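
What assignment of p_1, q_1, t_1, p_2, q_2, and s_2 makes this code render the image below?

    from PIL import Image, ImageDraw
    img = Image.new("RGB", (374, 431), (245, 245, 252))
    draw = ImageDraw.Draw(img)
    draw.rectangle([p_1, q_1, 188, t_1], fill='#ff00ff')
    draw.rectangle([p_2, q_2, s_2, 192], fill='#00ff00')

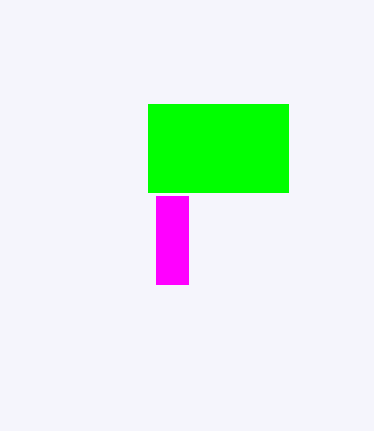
p_1 = 156, q_1 = 196, t_1 = 284, p_2 = 148, q_2 = 104, s_2 = 288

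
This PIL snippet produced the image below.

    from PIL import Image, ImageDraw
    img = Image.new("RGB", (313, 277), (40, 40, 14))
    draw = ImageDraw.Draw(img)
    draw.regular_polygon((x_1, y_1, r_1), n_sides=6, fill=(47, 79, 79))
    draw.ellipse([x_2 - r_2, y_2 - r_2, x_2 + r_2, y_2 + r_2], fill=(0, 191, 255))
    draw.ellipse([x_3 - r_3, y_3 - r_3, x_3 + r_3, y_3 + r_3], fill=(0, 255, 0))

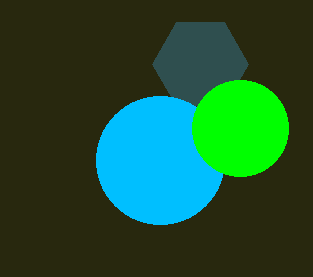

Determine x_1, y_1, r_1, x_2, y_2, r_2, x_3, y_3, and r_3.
x_1 = 200, y_1 = 64, r_1 = 48, x_2 = 160, y_2 = 160, r_2 = 64, x_3 = 240, y_3 = 128, r_3 = 48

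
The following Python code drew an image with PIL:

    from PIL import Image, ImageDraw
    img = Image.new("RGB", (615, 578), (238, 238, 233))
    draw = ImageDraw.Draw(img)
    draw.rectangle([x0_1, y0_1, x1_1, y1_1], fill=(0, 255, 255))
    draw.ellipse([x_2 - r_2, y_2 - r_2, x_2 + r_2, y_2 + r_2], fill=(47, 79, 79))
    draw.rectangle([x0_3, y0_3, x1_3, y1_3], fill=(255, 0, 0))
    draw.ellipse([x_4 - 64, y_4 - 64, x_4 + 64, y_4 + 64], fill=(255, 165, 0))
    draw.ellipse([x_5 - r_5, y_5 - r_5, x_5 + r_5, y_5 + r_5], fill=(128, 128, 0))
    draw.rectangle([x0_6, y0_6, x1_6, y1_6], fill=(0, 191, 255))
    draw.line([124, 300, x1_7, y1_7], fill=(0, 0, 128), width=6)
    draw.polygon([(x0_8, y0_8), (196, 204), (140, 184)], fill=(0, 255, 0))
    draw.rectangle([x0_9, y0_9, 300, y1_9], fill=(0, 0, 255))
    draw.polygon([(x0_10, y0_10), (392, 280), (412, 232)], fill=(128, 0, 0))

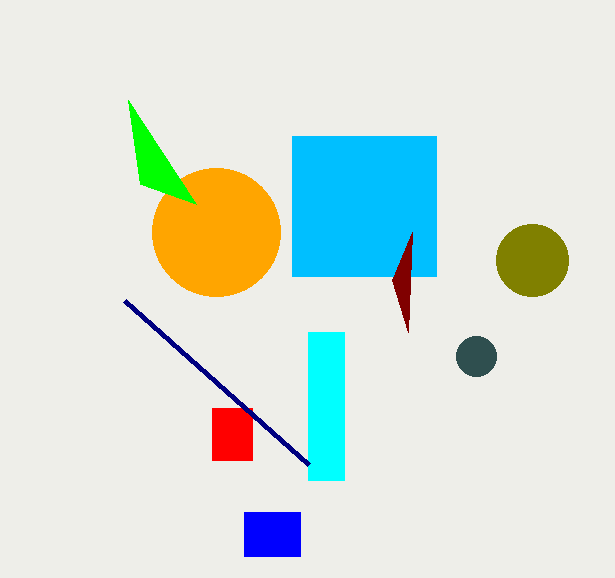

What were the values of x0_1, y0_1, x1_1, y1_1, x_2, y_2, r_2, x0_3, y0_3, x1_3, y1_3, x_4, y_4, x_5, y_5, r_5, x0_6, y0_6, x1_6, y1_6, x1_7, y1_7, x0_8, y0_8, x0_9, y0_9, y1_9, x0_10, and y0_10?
x0_1 = 308; y0_1 = 332; x1_1 = 344; y1_1 = 480; x_2 = 476; y_2 = 356; r_2 = 20; x0_3 = 212; y0_3 = 408; x1_3 = 252; y1_3 = 460; x_4 = 216; y_4 = 232; x_5 = 532; y_5 = 260; r_5 = 36; x0_6 = 292; y0_6 = 136; x1_6 = 436; y1_6 = 276; x1_7 = 308; y1_7 = 464; x0_8 = 128; y0_8 = 100; x0_9 = 244; y0_9 = 512; y1_9 = 556; x0_10 = 408; y0_10 = 332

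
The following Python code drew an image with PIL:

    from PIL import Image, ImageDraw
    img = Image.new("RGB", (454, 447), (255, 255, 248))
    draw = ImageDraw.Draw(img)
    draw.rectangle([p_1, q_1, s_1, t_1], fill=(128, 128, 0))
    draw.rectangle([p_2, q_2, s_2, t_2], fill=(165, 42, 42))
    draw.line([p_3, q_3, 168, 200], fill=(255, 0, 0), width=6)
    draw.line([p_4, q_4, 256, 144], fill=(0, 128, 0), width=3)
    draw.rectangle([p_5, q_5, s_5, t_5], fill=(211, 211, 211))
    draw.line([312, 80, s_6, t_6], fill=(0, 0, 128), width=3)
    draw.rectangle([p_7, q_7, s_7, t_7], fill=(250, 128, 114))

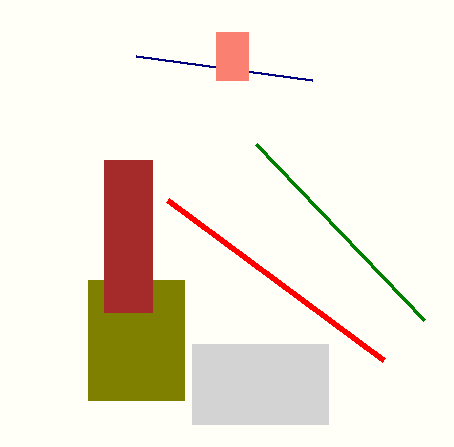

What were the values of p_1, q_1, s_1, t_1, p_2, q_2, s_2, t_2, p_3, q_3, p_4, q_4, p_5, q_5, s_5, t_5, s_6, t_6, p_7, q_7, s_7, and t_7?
p_1 = 88
q_1 = 280
s_1 = 184
t_1 = 400
p_2 = 104
q_2 = 160
s_2 = 152
t_2 = 312
p_3 = 384
q_3 = 360
p_4 = 424
q_4 = 320
p_5 = 192
q_5 = 344
s_5 = 328
t_5 = 424
s_6 = 136
t_6 = 56
p_7 = 216
q_7 = 32
s_7 = 248
t_7 = 80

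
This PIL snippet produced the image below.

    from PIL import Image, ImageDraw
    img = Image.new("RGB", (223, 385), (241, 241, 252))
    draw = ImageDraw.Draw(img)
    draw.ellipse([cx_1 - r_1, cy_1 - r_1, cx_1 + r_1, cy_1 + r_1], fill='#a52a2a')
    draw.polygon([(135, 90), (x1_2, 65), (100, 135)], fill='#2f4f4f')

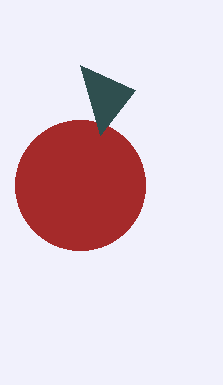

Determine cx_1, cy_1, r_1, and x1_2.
cx_1 = 80
cy_1 = 185
r_1 = 65
x1_2 = 80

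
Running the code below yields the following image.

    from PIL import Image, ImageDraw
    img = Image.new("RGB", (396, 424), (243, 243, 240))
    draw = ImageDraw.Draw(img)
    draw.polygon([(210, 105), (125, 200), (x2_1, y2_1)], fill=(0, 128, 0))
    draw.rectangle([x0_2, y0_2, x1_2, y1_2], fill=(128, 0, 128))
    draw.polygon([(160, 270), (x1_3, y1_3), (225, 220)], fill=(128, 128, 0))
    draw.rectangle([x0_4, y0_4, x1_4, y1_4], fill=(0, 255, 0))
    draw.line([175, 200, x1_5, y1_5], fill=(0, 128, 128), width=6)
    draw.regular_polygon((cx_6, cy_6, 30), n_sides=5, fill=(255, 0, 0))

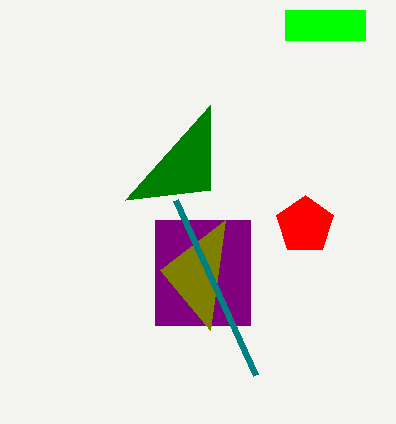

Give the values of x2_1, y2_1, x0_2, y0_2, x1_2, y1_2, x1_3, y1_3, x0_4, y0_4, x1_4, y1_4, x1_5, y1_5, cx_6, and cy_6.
x2_1 = 210; y2_1 = 190; x0_2 = 155; y0_2 = 220; x1_2 = 250; y1_2 = 325; x1_3 = 210; y1_3 = 330; x0_4 = 285; y0_4 = 10; x1_4 = 365; y1_4 = 40; x1_5 = 255; y1_5 = 375; cx_6 = 305; cy_6 = 225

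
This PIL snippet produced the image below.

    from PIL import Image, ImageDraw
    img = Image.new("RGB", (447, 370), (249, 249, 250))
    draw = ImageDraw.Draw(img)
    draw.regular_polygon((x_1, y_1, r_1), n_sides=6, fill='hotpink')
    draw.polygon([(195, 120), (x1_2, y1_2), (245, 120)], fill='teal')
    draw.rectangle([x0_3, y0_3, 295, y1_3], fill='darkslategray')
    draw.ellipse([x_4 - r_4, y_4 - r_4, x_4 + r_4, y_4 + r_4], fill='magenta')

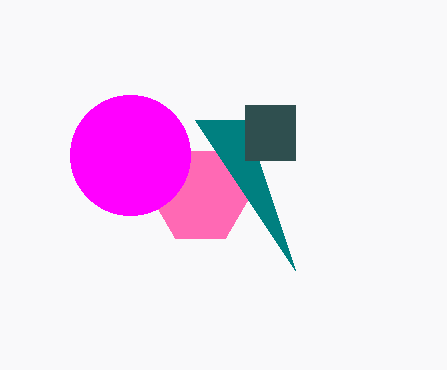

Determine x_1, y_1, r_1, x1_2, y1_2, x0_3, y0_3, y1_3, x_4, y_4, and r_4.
x_1 = 200
y_1 = 195
r_1 = 50
x1_2 = 295
y1_2 = 270
x0_3 = 245
y0_3 = 105
y1_3 = 160
x_4 = 130
y_4 = 155
r_4 = 60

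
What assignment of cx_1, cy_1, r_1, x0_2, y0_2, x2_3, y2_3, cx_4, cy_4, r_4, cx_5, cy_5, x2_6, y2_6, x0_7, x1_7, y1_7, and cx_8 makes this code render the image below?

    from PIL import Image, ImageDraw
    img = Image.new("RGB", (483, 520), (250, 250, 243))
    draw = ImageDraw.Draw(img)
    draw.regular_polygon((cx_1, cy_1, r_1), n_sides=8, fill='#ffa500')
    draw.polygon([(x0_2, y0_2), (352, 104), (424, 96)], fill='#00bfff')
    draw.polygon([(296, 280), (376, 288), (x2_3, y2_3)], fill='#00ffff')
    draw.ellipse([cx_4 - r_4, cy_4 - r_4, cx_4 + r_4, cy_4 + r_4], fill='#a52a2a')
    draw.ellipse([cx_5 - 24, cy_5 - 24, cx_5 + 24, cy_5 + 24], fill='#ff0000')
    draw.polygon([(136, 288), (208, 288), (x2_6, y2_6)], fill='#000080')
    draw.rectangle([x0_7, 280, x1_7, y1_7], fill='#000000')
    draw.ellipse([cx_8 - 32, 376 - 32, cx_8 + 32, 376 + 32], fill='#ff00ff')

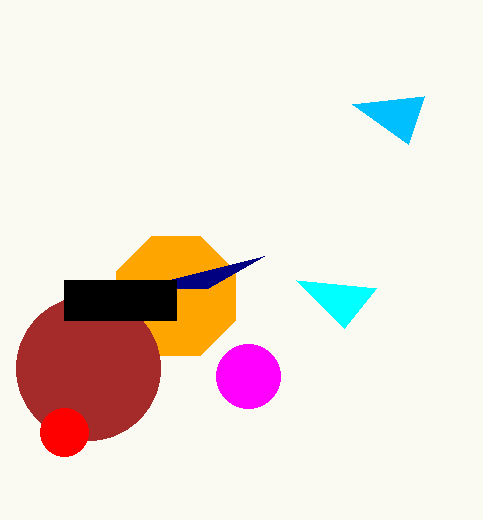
cx_1 = 176, cy_1 = 296, r_1 = 64, x0_2 = 408, y0_2 = 144, x2_3 = 344, y2_3 = 328, cx_4 = 88, cy_4 = 368, r_4 = 72, cx_5 = 64, cy_5 = 432, x2_6 = 264, y2_6 = 256, x0_7 = 64, x1_7 = 176, y1_7 = 320, cx_8 = 248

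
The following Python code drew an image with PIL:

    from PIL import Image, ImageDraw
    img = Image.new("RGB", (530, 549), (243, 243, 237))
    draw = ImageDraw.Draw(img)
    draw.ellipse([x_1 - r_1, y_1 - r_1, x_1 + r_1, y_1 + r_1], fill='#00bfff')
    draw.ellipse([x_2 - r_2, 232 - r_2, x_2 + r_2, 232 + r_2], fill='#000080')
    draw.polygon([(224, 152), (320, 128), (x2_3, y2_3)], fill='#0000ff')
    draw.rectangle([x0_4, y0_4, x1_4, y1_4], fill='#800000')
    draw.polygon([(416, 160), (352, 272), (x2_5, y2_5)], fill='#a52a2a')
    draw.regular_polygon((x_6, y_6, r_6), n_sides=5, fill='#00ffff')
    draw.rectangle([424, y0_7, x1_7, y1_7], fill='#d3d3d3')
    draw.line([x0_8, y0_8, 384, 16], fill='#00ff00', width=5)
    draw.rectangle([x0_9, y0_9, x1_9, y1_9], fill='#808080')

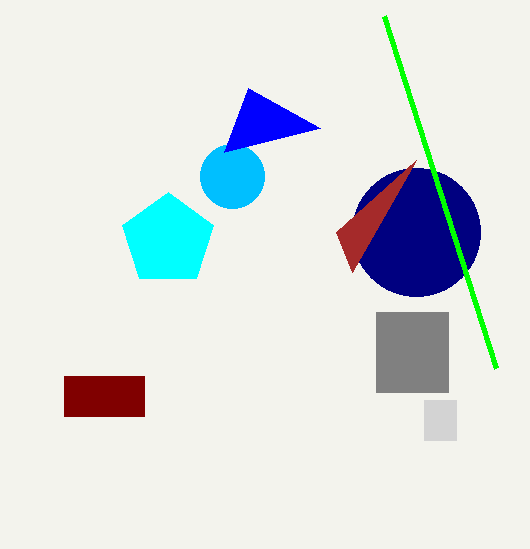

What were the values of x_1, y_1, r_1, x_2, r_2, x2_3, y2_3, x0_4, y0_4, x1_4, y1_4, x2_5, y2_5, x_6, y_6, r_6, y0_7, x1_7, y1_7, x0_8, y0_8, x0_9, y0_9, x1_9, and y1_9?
x_1 = 232
y_1 = 176
r_1 = 32
x_2 = 416
r_2 = 64
x2_3 = 248
y2_3 = 88
x0_4 = 64
y0_4 = 376
x1_4 = 144
y1_4 = 416
x2_5 = 336
y2_5 = 232
x_6 = 168
y_6 = 240
r_6 = 48
y0_7 = 400
x1_7 = 456
y1_7 = 440
x0_8 = 496
y0_8 = 368
x0_9 = 376
y0_9 = 312
x1_9 = 448
y1_9 = 392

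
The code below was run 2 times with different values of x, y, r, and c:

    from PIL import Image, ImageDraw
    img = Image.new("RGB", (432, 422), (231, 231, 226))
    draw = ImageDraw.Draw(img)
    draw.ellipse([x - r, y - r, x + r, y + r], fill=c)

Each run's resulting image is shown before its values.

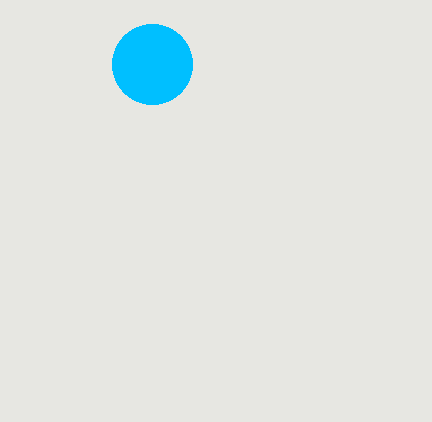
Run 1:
x = 152
y = 64
r = 40
c = 'deepskyblue'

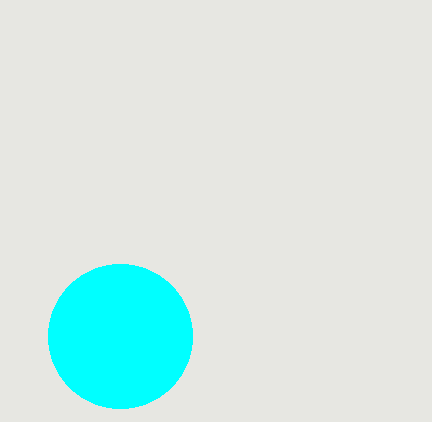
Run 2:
x = 120, y = 336, r = 72, c = 'cyan'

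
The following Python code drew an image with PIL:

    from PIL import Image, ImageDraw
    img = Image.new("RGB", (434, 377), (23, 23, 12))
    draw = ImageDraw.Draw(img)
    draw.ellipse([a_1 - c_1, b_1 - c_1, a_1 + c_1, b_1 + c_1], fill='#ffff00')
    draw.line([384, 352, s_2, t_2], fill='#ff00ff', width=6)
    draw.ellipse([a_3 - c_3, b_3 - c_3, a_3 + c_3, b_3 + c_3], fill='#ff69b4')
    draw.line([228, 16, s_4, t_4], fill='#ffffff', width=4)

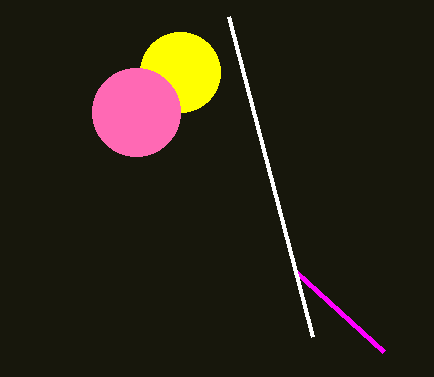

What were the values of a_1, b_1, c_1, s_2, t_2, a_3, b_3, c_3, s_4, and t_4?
a_1 = 180, b_1 = 72, c_1 = 40, s_2 = 296, t_2 = 272, a_3 = 136, b_3 = 112, c_3 = 44, s_4 = 312, t_4 = 336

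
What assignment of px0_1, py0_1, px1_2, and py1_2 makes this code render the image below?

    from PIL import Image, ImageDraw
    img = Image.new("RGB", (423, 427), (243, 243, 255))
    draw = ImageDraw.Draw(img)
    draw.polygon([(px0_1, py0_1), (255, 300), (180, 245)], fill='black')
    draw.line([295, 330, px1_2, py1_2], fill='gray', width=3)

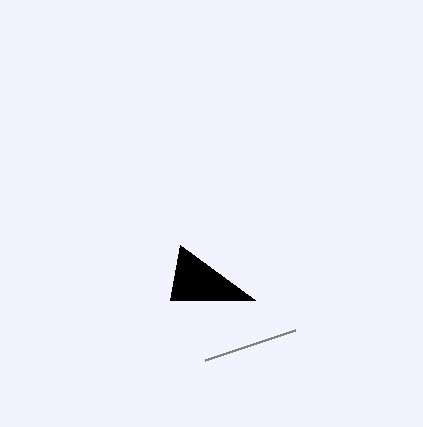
px0_1 = 170
py0_1 = 300
px1_2 = 205
py1_2 = 360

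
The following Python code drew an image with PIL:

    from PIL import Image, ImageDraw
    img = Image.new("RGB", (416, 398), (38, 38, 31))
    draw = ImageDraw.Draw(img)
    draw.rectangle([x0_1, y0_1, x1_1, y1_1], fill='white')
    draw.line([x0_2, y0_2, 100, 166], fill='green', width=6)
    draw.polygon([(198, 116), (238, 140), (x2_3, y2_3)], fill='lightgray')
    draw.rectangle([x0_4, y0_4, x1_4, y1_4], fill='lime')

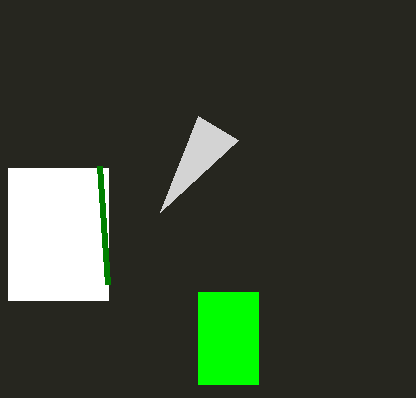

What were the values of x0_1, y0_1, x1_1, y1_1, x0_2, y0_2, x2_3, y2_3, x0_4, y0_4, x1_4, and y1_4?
x0_1 = 8
y0_1 = 168
x1_1 = 108
y1_1 = 300
x0_2 = 108
y0_2 = 284
x2_3 = 160
y2_3 = 212
x0_4 = 198
y0_4 = 292
x1_4 = 258
y1_4 = 384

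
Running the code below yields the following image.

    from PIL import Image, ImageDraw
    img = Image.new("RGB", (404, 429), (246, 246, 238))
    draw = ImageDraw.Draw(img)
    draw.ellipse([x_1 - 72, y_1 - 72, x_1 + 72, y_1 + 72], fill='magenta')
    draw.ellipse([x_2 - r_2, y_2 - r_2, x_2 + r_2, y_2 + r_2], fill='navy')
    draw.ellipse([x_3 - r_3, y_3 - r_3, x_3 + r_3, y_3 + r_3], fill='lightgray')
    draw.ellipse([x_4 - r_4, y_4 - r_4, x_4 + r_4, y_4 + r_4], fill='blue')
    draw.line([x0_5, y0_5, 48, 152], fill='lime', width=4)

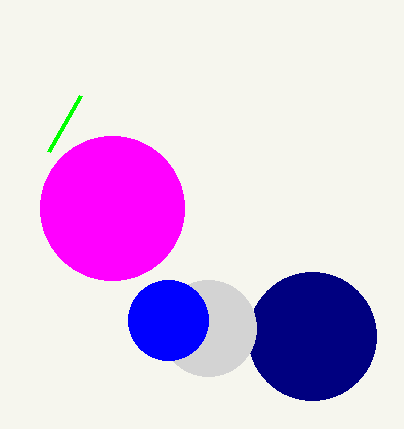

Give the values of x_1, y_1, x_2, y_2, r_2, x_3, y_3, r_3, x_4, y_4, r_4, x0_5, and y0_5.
x_1 = 112; y_1 = 208; x_2 = 312; y_2 = 336; r_2 = 64; x_3 = 208; y_3 = 328; r_3 = 48; x_4 = 168; y_4 = 320; r_4 = 40; x0_5 = 80; y0_5 = 96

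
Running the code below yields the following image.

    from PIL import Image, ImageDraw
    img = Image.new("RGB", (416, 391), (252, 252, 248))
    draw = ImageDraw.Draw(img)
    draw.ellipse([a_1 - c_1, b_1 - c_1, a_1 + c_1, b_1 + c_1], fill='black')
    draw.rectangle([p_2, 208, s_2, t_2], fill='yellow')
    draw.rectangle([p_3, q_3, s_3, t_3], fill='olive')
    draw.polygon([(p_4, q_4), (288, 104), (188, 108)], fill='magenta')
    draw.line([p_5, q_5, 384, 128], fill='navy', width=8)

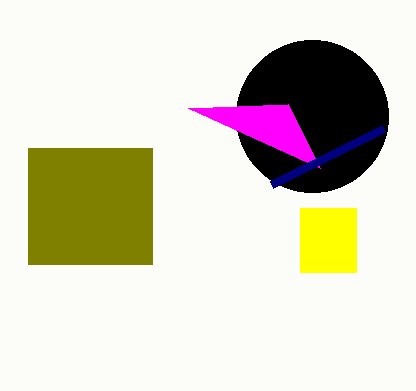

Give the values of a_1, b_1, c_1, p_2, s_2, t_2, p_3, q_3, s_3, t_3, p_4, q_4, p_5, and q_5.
a_1 = 312
b_1 = 116
c_1 = 76
p_2 = 300
s_2 = 356
t_2 = 272
p_3 = 28
q_3 = 148
s_3 = 152
t_3 = 264
p_4 = 320
q_4 = 168
p_5 = 272
q_5 = 184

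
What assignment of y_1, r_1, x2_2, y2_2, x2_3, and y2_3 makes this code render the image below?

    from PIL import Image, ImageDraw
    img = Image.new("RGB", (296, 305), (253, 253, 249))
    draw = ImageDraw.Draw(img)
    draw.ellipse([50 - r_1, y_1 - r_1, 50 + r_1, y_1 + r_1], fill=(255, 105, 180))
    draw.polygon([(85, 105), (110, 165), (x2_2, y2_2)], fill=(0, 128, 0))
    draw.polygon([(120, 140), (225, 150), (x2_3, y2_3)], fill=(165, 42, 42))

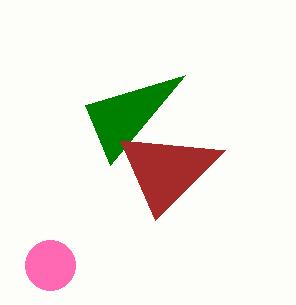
y_1 = 265; r_1 = 25; x2_2 = 185; y2_2 = 75; x2_3 = 155; y2_3 = 220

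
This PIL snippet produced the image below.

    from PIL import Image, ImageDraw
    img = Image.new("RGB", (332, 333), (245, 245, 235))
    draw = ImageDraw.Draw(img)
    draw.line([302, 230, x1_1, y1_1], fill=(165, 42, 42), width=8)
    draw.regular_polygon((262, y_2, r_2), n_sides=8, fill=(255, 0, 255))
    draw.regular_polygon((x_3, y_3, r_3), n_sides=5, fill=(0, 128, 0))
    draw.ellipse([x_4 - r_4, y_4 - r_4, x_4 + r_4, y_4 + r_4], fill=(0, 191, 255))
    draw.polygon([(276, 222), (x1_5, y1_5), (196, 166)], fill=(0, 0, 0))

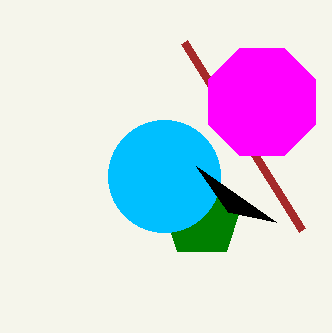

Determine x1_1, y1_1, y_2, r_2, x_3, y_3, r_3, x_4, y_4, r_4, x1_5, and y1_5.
x1_1 = 184, y1_1 = 42, y_2 = 102, r_2 = 58, x_3 = 202, y_3 = 218, r_3 = 42, x_4 = 164, y_4 = 176, r_4 = 56, x1_5 = 228, y1_5 = 212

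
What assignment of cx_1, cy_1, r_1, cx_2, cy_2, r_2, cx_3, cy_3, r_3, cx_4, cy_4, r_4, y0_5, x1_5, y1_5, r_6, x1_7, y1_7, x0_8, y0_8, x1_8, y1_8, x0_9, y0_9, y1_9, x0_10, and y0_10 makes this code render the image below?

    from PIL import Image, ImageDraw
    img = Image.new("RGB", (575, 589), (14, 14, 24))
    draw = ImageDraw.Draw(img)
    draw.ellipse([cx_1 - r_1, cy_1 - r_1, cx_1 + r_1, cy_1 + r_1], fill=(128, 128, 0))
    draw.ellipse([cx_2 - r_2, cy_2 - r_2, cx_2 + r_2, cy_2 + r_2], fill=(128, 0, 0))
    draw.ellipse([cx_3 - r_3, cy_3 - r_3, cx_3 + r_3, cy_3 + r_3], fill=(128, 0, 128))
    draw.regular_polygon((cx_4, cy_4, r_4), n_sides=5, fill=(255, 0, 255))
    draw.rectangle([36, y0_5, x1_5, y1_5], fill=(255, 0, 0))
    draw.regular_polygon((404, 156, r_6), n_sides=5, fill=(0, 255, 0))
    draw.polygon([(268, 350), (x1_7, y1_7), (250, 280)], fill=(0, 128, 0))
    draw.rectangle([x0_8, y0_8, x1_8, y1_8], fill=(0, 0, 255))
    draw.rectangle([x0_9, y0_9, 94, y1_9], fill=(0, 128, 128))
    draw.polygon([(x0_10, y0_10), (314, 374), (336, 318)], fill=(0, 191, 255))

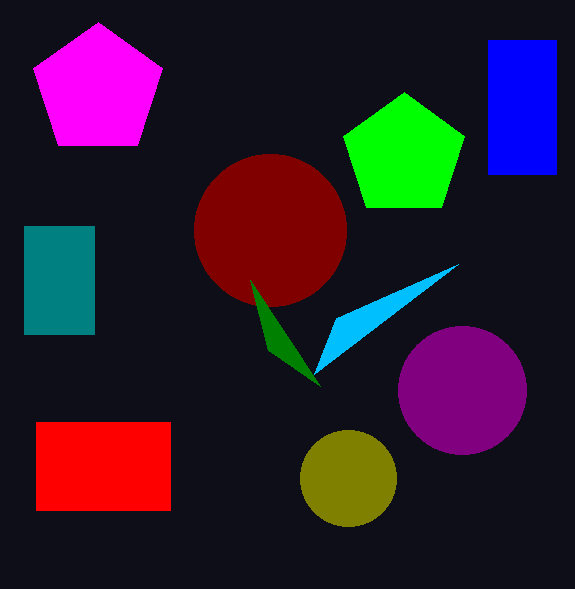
cx_1 = 348; cy_1 = 478; r_1 = 48; cx_2 = 270; cy_2 = 230; r_2 = 76; cx_3 = 462; cy_3 = 390; r_3 = 64; cx_4 = 98; cy_4 = 90; r_4 = 68; y0_5 = 422; x1_5 = 170; y1_5 = 510; r_6 = 64; x1_7 = 320; y1_7 = 386; x0_8 = 488; y0_8 = 40; x1_8 = 556; y1_8 = 174; x0_9 = 24; y0_9 = 226; y1_9 = 334; x0_10 = 458; y0_10 = 264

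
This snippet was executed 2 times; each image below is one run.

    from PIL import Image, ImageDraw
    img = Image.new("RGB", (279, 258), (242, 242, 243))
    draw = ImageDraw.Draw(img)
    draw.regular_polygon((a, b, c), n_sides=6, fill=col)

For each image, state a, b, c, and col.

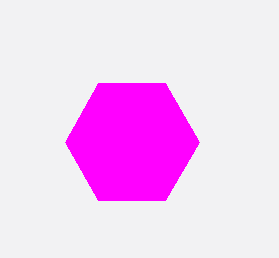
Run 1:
a = 132; b = 142; c = 67; col = 'magenta'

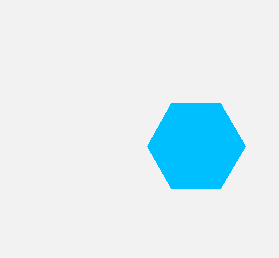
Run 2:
a = 196
b = 146
c = 49
col = 'deepskyblue'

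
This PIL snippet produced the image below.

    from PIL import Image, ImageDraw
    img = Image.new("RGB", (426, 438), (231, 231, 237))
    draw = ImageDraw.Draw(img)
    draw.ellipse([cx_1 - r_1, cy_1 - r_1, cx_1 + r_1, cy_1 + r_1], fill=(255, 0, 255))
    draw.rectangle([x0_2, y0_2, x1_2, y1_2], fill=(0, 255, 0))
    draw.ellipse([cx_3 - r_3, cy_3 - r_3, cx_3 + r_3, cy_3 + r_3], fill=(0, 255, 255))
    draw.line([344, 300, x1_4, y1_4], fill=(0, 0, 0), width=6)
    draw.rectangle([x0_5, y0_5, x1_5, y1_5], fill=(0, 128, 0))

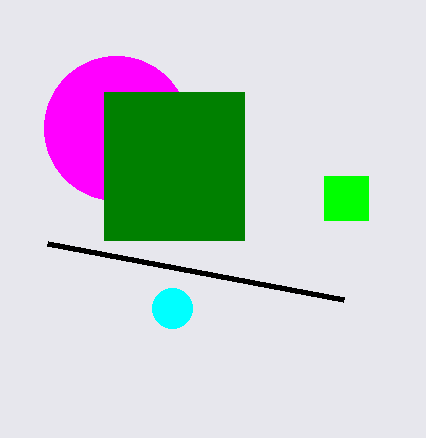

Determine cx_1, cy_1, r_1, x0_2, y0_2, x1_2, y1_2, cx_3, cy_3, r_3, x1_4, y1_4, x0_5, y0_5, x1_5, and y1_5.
cx_1 = 116; cy_1 = 128; r_1 = 72; x0_2 = 324; y0_2 = 176; x1_2 = 368; y1_2 = 220; cx_3 = 172; cy_3 = 308; r_3 = 20; x1_4 = 48; y1_4 = 244; x0_5 = 104; y0_5 = 92; x1_5 = 244; y1_5 = 240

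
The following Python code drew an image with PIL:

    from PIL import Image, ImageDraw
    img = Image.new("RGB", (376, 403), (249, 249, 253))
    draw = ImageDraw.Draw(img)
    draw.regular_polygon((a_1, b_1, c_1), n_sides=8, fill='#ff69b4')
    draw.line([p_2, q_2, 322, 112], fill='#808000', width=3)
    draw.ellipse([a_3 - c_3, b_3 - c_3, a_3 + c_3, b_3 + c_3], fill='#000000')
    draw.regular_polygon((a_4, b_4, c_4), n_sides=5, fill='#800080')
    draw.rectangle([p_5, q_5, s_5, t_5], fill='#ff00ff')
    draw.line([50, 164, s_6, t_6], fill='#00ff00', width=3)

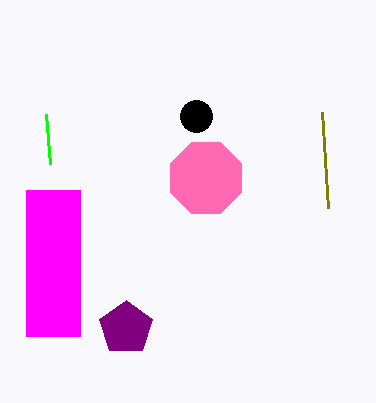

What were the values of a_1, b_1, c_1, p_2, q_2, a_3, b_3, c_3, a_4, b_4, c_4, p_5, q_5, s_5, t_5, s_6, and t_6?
a_1 = 206
b_1 = 178
c_1 = 38
p_2 = 328
q_2 = 208
a_3 = 196
b_3 = 116
c_3 = 16
a_4 = 126
b_4 = 328
c_4 = 28
p_5 = 26
q_5 = 190
s_5 = 80
t_5 = 336
s_6 = 46
t_6 = 114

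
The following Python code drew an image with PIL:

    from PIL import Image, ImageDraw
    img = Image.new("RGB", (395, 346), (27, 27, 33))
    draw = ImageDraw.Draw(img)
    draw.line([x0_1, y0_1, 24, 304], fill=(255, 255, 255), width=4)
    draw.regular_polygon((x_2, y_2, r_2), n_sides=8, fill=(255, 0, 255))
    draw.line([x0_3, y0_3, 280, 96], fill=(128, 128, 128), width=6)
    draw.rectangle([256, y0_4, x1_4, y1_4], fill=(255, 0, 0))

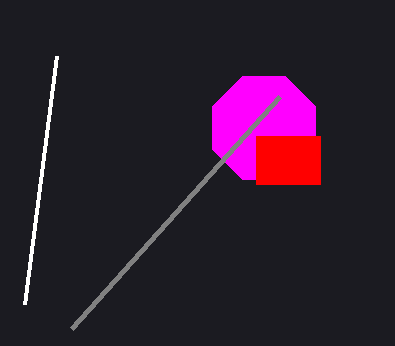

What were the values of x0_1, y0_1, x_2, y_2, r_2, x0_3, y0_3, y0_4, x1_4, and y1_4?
x0_1 = 56, y0_1 = 56, x_2 = 264, y_2 = 128, r_2 = 56, x0_3 = 72, y0_3 = 328, y0_4 = 136, x1_4 = 320, y1_4 = 184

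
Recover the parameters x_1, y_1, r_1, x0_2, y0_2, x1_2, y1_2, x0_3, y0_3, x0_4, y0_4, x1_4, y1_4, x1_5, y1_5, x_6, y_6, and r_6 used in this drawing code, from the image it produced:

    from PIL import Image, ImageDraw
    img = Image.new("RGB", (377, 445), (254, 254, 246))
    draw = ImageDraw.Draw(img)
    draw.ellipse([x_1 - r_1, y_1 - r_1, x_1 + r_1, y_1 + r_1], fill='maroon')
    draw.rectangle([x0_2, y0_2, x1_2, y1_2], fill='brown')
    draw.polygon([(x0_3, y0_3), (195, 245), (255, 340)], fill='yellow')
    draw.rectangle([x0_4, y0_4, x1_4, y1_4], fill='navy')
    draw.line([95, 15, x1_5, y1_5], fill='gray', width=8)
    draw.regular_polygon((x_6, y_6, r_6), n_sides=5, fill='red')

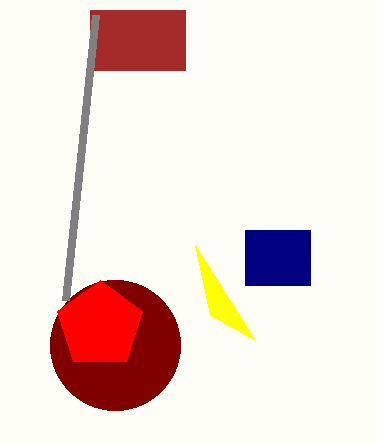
x_1 = 115; y_1 = 345; r_1 = 65; x0_2 = 90; y0_2 = 10; x1_2 = 185; y1_2 = 70; x0_3 = 210; y0_3 = 315; x0_4 = 245; y0_4 = 230; x1_4 = 310; y1_4 = 285; x1_5 = 65; y1_5 = 300; x_6 = 100; y_6 = 325; r_6 = 45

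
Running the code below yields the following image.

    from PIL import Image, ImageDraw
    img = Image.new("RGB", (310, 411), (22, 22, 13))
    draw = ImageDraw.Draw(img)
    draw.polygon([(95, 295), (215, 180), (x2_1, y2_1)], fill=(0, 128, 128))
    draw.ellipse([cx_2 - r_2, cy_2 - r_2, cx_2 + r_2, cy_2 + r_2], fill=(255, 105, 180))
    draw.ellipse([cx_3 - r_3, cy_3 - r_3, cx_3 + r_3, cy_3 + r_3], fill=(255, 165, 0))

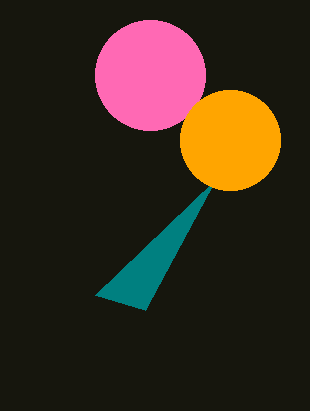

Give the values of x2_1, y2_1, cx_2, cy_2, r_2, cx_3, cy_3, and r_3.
x2_1 = 145, y2_1 = 310, cx_2 = 150, cy_2 = 75, r_2 = 55, cx_3 = 230, cy_3 = 140, r_3 = 50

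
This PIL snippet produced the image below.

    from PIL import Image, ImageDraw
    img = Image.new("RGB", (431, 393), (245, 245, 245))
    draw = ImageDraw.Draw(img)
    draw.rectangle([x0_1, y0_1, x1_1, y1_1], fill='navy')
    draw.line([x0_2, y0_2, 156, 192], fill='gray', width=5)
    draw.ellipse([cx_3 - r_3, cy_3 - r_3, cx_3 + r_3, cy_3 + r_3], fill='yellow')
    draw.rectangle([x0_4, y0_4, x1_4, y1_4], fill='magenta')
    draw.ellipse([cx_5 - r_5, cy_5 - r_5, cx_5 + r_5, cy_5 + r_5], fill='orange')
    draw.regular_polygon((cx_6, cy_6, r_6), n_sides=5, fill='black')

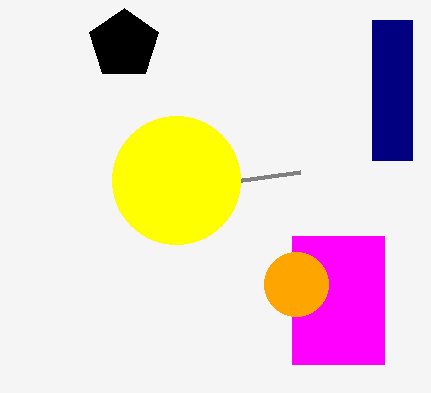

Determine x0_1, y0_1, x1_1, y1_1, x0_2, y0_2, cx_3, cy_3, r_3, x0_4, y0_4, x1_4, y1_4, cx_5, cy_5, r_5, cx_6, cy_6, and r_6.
x0_1 = 372, y0_1 = 20, x1_1 = 412, y1_1 = 160, x0_2 = 300, y0_2 = 172, cx_3 = 176, cy_3 = 180, r_3 = 64, x0_4 = 292, y0_4 = 236, x1_4 = 384, y1_4 = 364, cx_5 = 296, cy_5 = 284, r_5 = 32, cx_6 = 124, cy_6 = 44, r_6 = 36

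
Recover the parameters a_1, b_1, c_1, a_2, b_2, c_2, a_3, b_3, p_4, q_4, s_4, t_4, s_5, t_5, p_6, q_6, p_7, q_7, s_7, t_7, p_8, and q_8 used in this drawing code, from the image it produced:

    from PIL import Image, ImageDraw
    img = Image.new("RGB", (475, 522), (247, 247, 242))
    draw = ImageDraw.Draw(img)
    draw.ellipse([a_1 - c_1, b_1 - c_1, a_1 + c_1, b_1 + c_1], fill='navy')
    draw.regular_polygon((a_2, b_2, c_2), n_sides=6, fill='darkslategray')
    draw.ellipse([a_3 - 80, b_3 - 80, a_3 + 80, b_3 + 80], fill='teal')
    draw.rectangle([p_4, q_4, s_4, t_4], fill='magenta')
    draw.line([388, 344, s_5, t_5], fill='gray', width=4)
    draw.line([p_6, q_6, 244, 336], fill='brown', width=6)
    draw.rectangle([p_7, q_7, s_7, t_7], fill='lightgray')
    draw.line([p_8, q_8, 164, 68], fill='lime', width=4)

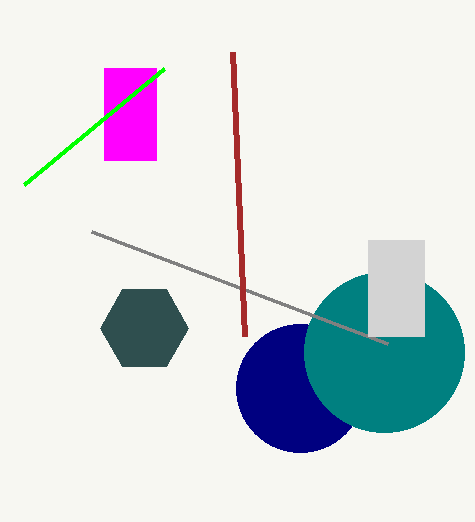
a_1 = 300; b_1 = 388; c_1 = 64; a_2 = 144; b_2 = 328; c_2 = 44; a_3 = 384; b_3 = 352; p_4 = 104; q_4 = 68; s_4 = 156; t_4 = 160; s_5 = 92; t_5 = 232; p_6 = 232; q_6 = 52; p_7 = 368; q_7 = 240; s_7 = 424; t_7 = 336; p_8 = 24; q_8 = 184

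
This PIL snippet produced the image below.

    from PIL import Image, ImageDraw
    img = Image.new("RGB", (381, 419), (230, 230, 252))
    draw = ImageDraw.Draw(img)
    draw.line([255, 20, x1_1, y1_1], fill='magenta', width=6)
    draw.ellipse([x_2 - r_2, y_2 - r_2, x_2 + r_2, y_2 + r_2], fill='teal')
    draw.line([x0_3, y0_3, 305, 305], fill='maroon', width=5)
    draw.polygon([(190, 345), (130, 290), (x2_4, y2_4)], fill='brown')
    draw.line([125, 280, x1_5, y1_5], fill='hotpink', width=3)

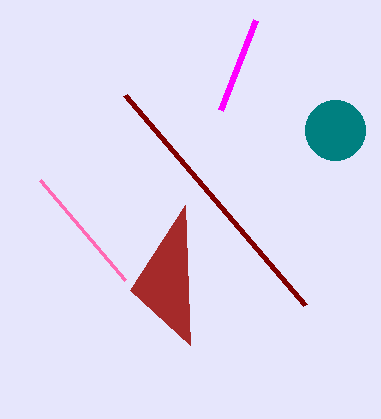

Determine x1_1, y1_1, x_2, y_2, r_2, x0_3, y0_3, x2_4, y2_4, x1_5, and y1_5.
x1_1 = 220
y1_1 = 110
x_2 = 335
y_2 = 130
r_2 = 30
x0_3 = 125
y0_3 = 95
x2_4 = 185
y2_4 = 205
x1_5 = 40
y1_5 = 180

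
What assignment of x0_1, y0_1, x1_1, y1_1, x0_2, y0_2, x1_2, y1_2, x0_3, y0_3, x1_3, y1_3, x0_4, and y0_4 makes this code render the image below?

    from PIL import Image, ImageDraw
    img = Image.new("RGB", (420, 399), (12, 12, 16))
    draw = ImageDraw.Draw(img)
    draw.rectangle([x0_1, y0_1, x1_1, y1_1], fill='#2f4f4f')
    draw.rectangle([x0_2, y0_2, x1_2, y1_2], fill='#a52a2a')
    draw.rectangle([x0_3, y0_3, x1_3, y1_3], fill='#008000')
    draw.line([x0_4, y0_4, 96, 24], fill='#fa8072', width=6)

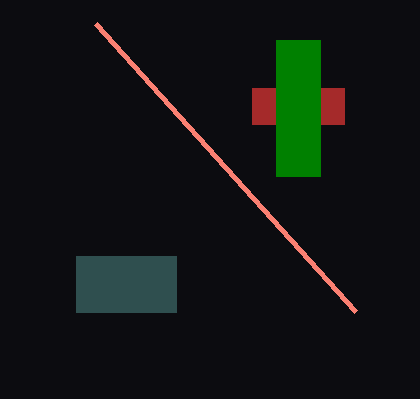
x0_1 = 76, y0_1 = 256, x1_1 = 176, y1_1 = 312, x0_2 = 252, y0_2 = 88, x1_2 = 344, y1_2 = 124, x0_3 = 276, y0_3 = 40, x1_3 = 320, y1_3 = 176, x0_4 = 356, y0_4 = 312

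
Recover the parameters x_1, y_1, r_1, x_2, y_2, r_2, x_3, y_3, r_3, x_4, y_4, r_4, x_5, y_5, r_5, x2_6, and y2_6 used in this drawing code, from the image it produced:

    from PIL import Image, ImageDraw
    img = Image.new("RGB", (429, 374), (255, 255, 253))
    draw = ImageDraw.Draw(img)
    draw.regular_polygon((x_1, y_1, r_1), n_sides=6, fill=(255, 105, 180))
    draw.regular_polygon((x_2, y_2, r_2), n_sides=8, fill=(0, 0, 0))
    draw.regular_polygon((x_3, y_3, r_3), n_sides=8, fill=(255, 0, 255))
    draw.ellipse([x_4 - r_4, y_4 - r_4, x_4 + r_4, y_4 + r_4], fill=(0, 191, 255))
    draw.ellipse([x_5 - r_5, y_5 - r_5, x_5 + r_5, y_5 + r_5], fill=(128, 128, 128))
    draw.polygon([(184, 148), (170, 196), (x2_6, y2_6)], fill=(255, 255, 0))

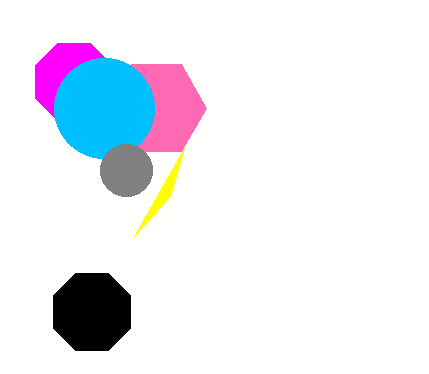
x_1 = 156, y_1 = 108, r_1 = 50, x_2 = 92, y_2 = 312, r_2 = 42, x_3 = 74, y_3 = 82, r_3 = 42, x_4 = 104, y_4 = 108, r_4 = 50, x_5 = 126, y_5 = 170, r_5 = 26, x2_6 = 134, y2_6 = 236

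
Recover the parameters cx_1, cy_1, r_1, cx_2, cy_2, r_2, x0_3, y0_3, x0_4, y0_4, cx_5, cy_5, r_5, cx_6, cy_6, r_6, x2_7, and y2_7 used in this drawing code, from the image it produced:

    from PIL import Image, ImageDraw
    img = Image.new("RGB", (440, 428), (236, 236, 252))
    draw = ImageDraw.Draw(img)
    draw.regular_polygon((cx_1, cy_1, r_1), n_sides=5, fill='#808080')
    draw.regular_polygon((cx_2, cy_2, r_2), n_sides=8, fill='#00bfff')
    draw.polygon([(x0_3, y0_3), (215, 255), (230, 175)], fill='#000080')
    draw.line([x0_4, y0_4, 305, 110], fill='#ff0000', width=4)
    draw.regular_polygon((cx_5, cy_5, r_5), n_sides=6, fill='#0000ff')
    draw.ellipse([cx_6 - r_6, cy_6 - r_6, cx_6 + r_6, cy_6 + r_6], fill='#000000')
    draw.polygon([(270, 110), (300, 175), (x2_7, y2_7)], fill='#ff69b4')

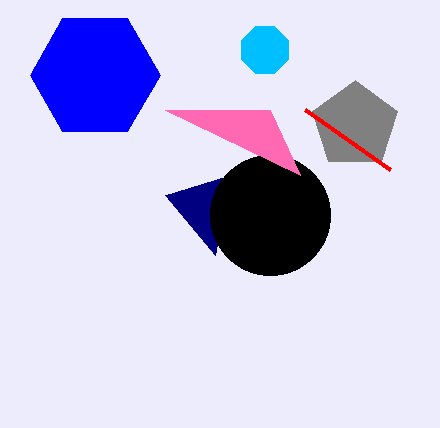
cx_1 = 355
cy_1 = 125
r_1 = 45
cx_2 = 265
cy_2 = 50
r_2 = 25
x0_3 = 165
y0_3 = 195
x0_4 = 390
y0_4 = 170
cx_5 = 95
cy_5 = 75
r_5 = 65
cx_6 = 270
cy_6 = 215
r_6 = 60
x2_7 = 165
y2_7 = 110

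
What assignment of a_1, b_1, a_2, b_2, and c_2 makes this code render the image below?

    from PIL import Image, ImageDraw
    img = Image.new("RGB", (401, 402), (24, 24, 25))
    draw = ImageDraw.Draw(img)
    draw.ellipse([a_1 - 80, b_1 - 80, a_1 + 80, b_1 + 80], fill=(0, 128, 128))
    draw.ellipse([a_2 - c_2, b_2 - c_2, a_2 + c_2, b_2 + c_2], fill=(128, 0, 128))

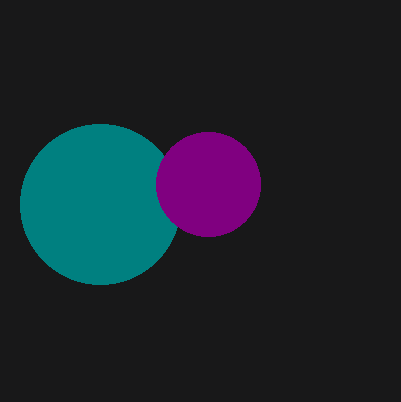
a_1 = 100, b_1 = 204, a_2 = 208, b_2 = 184, c_2 = 52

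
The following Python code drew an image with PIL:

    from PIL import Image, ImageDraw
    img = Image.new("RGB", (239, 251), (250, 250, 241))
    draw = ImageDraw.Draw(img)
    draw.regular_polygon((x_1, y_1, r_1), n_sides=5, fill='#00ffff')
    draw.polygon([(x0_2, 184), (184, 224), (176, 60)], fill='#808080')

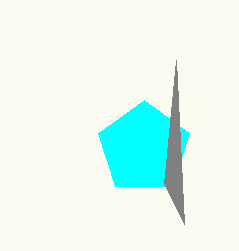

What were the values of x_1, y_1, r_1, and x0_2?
x_1 = 144, y_1 = 148, r_1 = 48, x0_2 = 164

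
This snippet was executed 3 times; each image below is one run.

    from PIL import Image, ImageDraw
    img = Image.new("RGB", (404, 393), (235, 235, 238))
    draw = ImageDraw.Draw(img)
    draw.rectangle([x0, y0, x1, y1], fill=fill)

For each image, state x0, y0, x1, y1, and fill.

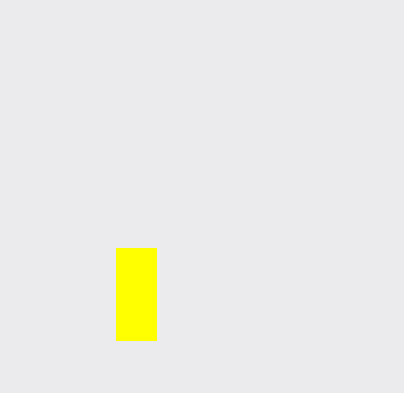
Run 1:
x0 = 116, y0 = 248, x1 = 156, y1 = 340, fill = 'yellow'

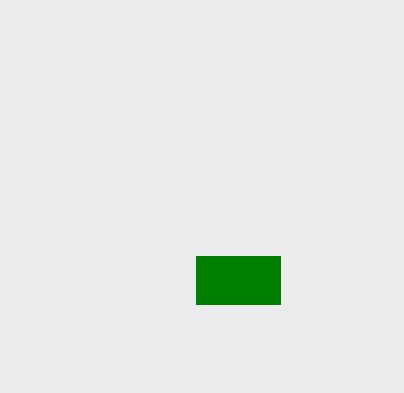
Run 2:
x0 = 196
y0 = 256
x1 = 280
y1 = 304
fill = 'green'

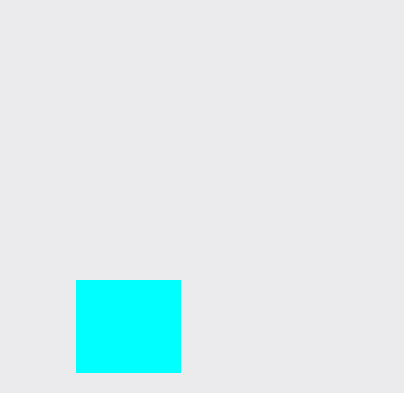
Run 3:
x0 = 76, y0 = 280, x1 = 180, y1 = 372, fill = 'cyan'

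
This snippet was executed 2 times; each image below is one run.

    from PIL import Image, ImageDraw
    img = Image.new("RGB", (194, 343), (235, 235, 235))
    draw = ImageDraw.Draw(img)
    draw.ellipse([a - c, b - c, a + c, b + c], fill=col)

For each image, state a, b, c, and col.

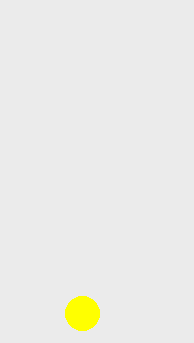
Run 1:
a = 82
b = 313
c = 17
col = 'yellow'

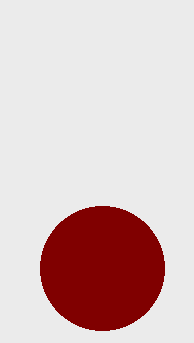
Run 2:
a = 102, b = 268, c = 62, col = 'maroon'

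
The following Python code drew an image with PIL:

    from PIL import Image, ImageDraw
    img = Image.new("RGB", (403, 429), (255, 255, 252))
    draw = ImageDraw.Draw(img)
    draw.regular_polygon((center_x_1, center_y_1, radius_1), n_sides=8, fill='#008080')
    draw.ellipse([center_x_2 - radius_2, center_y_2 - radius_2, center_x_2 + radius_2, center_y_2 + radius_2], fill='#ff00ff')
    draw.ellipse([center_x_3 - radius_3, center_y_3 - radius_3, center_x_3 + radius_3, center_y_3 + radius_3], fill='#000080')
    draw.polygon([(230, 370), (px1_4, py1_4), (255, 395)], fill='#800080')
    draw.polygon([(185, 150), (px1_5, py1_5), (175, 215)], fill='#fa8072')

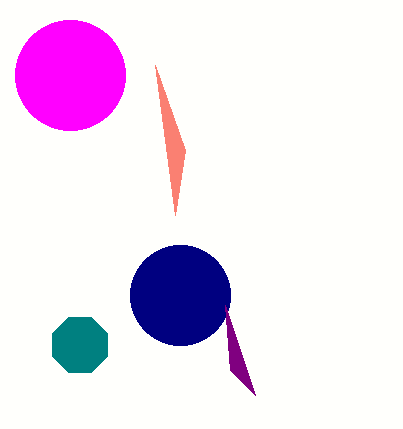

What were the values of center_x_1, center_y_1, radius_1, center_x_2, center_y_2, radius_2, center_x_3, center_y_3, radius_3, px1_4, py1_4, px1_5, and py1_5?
center_x_1 = 80
center_y_1 = 345
radius_1 = 30
center_x_2 = 70
center_y_2 = 75
radius_2 = 55
center_x_3 = 180
center_y_3 = 295
radius_3 = 50
px1_4 = 225
py1_4 = 305
px1_5 = 155
py1_5 = 65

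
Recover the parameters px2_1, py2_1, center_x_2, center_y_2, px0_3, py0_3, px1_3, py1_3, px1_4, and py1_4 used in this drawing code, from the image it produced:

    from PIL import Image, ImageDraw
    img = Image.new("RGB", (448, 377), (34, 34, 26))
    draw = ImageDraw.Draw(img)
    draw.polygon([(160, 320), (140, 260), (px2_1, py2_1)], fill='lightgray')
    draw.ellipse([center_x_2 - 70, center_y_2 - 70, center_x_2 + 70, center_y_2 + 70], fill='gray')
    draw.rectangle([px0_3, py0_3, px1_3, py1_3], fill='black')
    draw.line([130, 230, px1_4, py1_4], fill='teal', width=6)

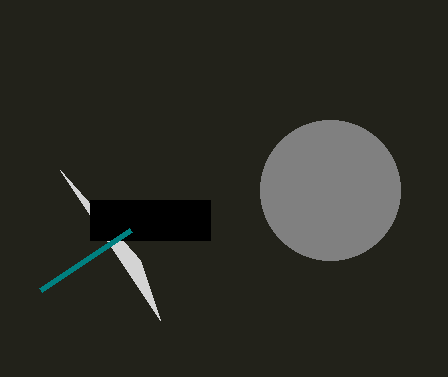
px2_1 = 60, py2_1 = 170, center_x_2 = 330, center_y_2 = 190, px0_3 = 90, py0_3 = 200, px1_3 = 210, py1_3 = 240, px1_4 = 40, py1_4 = 290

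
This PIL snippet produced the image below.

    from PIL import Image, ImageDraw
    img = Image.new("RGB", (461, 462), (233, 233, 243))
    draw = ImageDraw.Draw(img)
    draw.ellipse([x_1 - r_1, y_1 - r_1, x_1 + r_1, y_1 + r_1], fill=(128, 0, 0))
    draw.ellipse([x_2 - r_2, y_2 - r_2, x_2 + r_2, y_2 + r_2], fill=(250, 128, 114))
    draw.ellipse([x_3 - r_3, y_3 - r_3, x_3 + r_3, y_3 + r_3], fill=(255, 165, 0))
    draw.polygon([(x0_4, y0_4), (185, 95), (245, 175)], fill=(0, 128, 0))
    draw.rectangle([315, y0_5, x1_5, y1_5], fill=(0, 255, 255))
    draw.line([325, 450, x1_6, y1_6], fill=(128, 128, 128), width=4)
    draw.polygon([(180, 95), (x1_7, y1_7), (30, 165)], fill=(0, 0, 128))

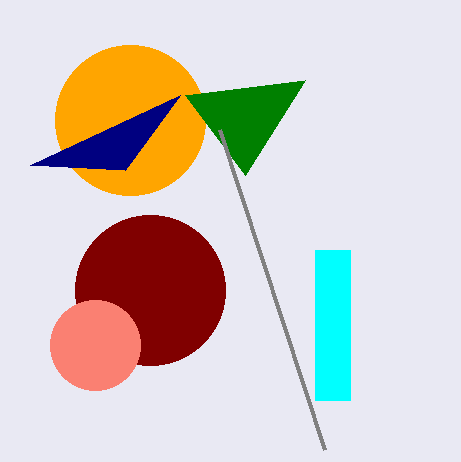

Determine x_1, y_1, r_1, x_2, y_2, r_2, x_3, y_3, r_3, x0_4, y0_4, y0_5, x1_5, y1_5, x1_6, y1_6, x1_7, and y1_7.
x_1 = 150
y_1 = 290
r_1 = 75
x_2 = 95
y_2 = 345
r_2 = 45
x_3 = 130
y_3 = 120
r_3 = 75
x0_4 = 305
y0_4 = 80
y0_5 = 250
x1_5 = 350
y1_5 = 400
x1_6 = 220
y1_6 = 130
x1_7 = 125
y1_7 = 170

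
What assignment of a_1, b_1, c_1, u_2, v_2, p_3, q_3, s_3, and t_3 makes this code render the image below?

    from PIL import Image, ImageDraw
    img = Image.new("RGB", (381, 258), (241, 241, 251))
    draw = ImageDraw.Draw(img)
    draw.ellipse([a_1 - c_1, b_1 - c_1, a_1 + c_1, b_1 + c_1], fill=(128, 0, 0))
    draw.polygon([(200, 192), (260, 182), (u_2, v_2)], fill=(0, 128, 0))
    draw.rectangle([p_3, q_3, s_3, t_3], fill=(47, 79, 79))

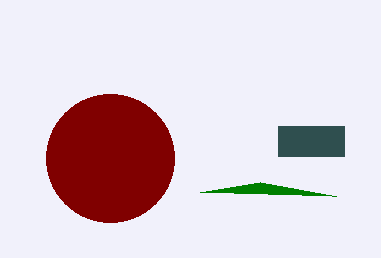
a_1 = 110
b_1 = 158
c_1 = 64
u_2 = 336
v_2 = 196
p_3 = 278
q_3 = 126
s_3 = 344
t_3 = 156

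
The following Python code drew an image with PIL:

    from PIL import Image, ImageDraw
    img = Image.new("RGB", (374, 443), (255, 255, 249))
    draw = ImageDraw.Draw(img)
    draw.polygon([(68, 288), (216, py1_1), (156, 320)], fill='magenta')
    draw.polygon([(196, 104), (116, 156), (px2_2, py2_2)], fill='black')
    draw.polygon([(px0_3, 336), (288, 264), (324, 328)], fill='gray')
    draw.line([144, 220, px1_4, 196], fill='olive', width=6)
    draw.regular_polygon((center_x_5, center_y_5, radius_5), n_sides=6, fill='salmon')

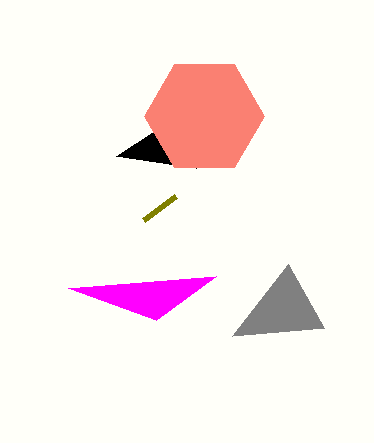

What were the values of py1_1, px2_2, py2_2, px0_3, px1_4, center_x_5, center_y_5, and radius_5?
py1_1 = 276; px2_2 = 196; py2_2 = 168; px0_3 = 232; px1_4 = 176; center_x_5 = 204; center_y_5 = 116; radius_5 = 60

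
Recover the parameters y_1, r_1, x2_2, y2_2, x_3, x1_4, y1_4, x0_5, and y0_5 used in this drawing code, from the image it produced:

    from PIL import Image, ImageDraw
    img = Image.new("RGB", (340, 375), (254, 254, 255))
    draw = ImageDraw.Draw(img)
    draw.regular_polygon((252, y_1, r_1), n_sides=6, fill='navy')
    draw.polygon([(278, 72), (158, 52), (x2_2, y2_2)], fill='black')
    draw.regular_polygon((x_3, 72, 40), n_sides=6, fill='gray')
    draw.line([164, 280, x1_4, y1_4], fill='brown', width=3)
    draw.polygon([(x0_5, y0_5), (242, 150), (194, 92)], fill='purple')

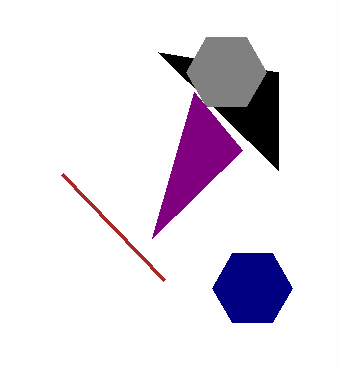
y_1 = 288, r_1 = 40, x2_2 = 278, y2_2 = 170, x_3 = 226, x1_4 = 62, y1_4 = 174, x0_5 = 152, y0_5 = 238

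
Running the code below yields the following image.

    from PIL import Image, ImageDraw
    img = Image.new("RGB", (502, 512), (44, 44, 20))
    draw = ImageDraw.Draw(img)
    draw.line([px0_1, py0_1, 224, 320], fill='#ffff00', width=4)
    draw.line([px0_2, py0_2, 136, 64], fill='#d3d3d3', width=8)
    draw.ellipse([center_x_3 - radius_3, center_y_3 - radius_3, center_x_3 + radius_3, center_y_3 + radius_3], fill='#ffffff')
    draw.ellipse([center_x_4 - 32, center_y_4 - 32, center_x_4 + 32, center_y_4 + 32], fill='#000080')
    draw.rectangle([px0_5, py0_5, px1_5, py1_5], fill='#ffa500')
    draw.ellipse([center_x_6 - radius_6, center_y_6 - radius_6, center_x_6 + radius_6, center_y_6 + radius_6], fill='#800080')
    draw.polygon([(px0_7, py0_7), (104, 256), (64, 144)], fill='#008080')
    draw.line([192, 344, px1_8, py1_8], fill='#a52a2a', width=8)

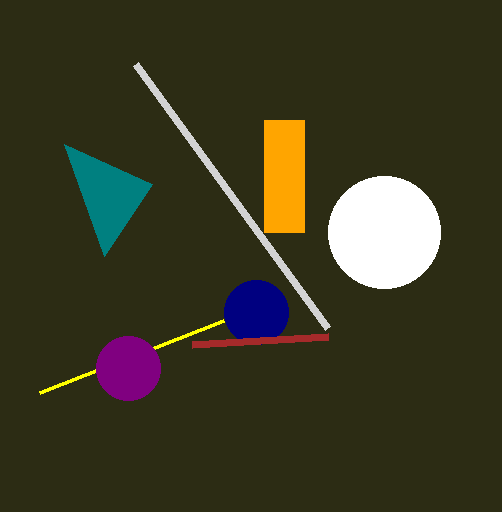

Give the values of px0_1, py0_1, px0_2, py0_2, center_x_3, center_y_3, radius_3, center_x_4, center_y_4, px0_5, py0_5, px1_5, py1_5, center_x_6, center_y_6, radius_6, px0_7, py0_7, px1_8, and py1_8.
px0_1 = 40
py0_1 = 392
px0_2 = 328
py0_2 = 328
center_x_3 = 384
center_y_3 = 232
radius_3 = 56
center_x_4 = 256
center_y_4 = 312
px0_5 = 264
py0_5 = 120
px1_5 = 304
py1_5 = 232
center_x_6 = 128
center_y_6 = 368
radius_6 = 32
px0_7 = 152
py0_7 = 184
px1_8 = 328
py1_8 = 336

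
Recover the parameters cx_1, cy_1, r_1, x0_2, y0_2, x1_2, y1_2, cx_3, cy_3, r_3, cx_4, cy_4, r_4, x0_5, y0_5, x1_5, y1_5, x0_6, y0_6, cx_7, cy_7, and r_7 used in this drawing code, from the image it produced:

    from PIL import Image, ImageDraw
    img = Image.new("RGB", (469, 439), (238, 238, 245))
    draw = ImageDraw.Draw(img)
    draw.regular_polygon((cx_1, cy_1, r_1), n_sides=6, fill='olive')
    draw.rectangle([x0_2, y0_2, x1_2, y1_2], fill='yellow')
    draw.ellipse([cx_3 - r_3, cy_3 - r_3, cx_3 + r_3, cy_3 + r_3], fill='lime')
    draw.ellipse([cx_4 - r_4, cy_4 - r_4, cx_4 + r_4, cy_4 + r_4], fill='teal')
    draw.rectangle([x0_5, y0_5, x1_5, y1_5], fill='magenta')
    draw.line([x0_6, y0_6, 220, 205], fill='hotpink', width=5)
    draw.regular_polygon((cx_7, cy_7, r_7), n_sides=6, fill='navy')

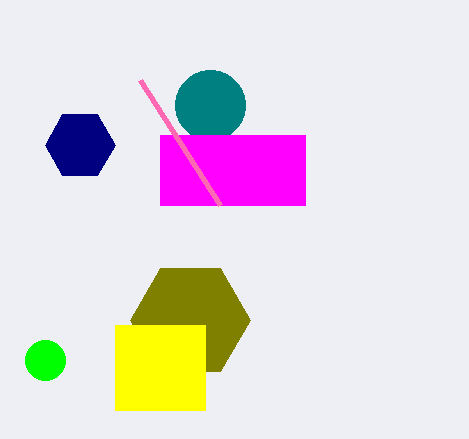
cx_1 = 190
cy_1 = 320
r_1 = 60
x0_2 = 115
y0_2 = 325
x1_2 = 205
y1_2 = 410
cx_3 = 45
cy_3 = 360
r_3 = 20
cx_4 = 210
cy_4 = 105
r_4 = 35
x0_5 = 160
y0_5 = 135
x1_5 = 305
y1_5 = 205
x0_6 = 140
y0_6 = 80
cx_7 = 80
cy_7 = 145
r_7 = 35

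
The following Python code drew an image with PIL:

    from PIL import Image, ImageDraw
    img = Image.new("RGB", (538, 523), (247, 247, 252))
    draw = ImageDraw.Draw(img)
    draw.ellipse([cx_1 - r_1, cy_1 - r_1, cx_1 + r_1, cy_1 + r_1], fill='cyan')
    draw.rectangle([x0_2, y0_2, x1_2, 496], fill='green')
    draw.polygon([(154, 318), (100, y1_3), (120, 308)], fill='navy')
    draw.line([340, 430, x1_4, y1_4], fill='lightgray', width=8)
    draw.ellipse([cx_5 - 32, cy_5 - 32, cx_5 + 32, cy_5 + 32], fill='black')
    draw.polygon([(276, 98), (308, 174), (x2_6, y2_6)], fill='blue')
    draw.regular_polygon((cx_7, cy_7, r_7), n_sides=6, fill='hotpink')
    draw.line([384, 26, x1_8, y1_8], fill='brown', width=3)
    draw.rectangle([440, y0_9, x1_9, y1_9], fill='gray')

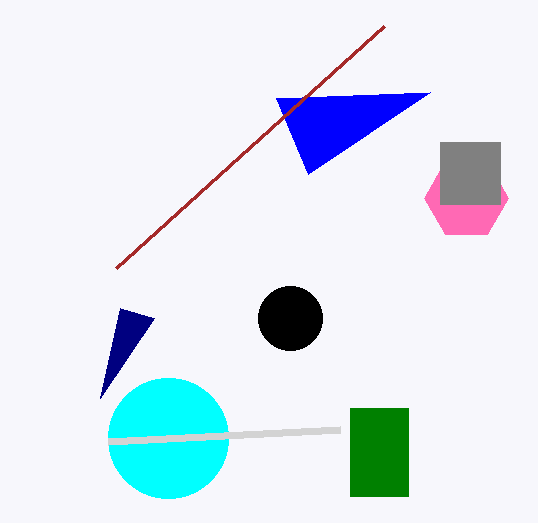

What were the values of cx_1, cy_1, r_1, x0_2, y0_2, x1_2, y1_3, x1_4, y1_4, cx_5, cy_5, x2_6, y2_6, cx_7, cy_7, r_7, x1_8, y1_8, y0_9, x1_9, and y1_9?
cx_1 = 168, cy_1 = 438, r_1 = 60, x0_2 = 350, y0_2 = 408, x1_2 = 408, y1_3 = 398, x1_4 = 108, y1_4 = 442, cx_5 = 290, cy_5 = 318, x2_6 = 430, y2_6 = 92, cx_7 = 466, cy_7 = 198, r_7 = 42, x1_8 = 116, y1_8 = 268, y0_9 = 142, x1_9 = 500, y1_9 = 204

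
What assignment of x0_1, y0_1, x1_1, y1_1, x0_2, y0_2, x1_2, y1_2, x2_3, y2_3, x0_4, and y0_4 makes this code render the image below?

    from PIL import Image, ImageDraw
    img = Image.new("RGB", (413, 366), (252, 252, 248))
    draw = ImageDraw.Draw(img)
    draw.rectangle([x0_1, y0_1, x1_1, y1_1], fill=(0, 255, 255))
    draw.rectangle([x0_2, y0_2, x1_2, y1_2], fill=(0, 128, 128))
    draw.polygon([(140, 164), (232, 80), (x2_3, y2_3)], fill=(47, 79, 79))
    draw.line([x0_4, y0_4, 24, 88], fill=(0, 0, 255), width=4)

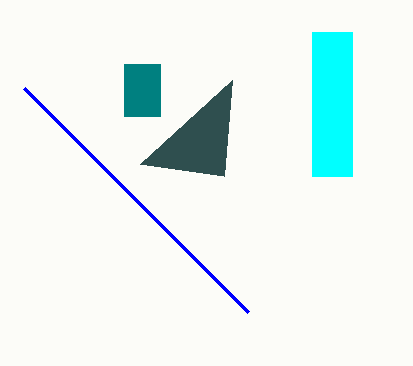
x0_1 = 312; y0_1 = 32; x1_1 = 352; y1_1 = 176; x0_2 = 124; y0_2 = 64; x1_2 = 160; y1_2 = 116; x2_3 = 224; y2_3 = 176; x0_4 = 248; y0_4 = 312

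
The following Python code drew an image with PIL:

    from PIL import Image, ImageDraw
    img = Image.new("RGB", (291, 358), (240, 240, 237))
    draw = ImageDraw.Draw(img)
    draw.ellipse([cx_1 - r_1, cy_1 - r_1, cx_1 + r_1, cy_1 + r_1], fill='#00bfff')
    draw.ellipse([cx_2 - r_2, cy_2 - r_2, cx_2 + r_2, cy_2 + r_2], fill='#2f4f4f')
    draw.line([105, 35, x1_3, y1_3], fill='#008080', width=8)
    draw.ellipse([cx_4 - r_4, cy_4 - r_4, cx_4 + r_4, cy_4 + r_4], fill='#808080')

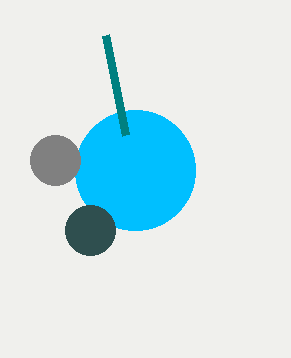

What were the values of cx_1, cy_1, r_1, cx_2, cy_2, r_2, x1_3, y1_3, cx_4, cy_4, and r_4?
cx_1 = 135
cy_1 = 170
r_1 = 60
cx_2 = 90
cy_2 = 230
r_2 = 25
x1_3 = 125
y1_3 = 135
cx_4 = 55
cy_4 = 160
r_4 = 25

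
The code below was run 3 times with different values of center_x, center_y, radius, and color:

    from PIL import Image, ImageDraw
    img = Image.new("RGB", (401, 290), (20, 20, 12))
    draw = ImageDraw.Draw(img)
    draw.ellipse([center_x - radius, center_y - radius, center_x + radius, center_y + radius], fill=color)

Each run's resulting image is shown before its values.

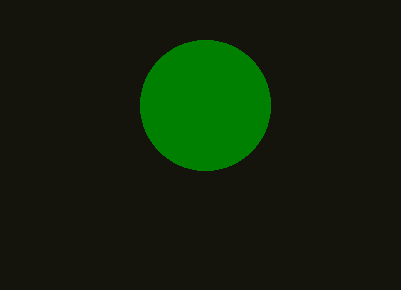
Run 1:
center_x = 205; center_y = 105; radius = 65; color = 'green'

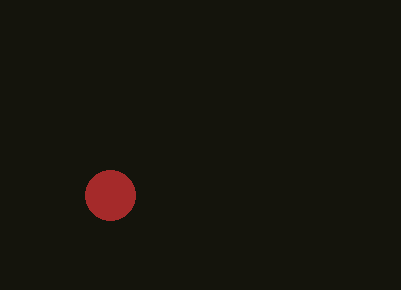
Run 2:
center_x = 110; center_y = 195; radius = 25; color = 'brown'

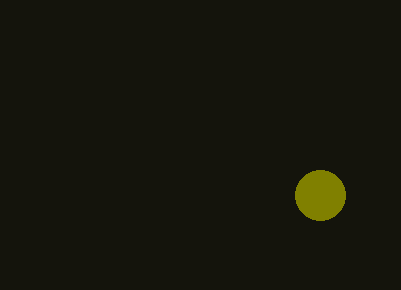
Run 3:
center_x = 320, center_y = 195, radius = 25, color = 'olive'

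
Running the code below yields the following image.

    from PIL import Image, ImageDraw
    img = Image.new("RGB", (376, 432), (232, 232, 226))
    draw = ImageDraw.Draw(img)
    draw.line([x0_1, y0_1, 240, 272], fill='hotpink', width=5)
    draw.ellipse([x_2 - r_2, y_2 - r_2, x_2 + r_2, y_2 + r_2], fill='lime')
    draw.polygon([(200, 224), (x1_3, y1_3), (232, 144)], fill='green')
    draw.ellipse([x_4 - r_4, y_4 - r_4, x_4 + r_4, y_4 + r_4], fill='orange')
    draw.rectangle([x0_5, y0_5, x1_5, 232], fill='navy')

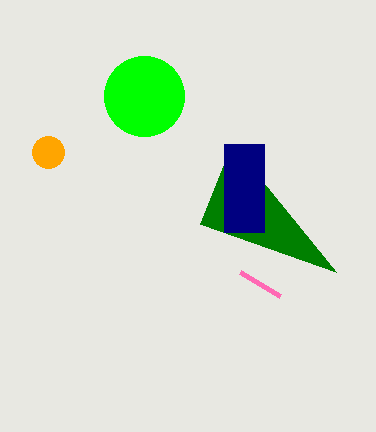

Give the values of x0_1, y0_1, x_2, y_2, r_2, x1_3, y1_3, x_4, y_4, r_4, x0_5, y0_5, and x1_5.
x0_1 = 280, y0_1 = 296, x_2 = 144, y_2 = 96, r_2 = 40, x1_3 = 336, y1_3 = 272, x_4 = 48, y_4 = 152, r_4 = 16, x0_5 = 224, y0_5 = 144, x1_5 = 264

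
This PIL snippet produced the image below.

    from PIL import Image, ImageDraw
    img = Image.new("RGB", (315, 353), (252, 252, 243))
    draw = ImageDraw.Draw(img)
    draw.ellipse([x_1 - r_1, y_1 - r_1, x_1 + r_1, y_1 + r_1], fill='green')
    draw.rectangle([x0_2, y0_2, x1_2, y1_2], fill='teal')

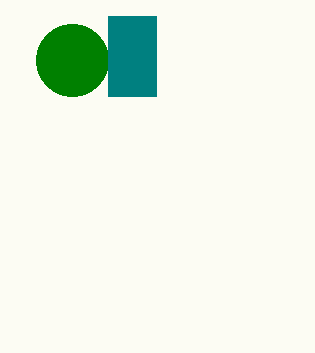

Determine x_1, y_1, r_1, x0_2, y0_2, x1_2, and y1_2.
x_1 = 72; y_1 = 60; r_1 = 36; x0_2 = 108; y0_2 = 16; x1_2 = 156; y1_2 = 96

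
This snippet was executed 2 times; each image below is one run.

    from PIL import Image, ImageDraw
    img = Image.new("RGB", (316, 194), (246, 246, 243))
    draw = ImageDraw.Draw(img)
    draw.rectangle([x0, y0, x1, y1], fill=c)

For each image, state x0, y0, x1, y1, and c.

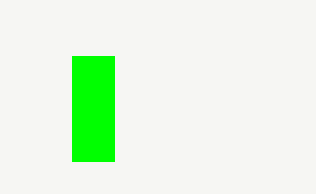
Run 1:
x0 = 72
y0 = 56
x1 = 114
y1 = 161
c = 'lime'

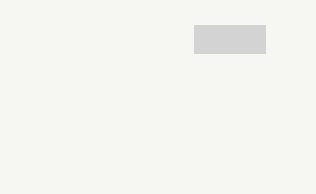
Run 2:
x0 = 194, y0 = 25, x1 = 265, y1 = 53, c = 'lightgray'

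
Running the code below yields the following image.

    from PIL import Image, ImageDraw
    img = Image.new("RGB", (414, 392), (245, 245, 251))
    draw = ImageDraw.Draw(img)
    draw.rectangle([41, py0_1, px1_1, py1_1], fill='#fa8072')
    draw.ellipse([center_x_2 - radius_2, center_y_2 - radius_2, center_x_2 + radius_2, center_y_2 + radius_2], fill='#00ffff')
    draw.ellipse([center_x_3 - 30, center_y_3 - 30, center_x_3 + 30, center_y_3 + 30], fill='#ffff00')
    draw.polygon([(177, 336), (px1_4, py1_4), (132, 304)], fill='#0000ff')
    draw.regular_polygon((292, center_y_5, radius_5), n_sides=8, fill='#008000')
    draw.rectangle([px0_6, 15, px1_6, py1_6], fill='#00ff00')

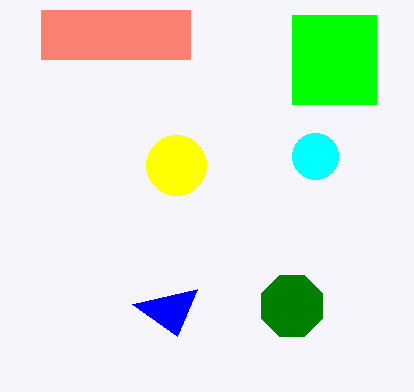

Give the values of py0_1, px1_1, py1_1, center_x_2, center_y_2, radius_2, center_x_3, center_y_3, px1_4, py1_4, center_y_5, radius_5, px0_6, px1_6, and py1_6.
py0_1 = 10, px1_1 = 190, py1_1 = 59, center_x_2 = 315, center_y_2 = 156, radius_2 = 23, center_x_3 = 176, center_y_3 = 165, px1_4 = 197, py1_4 = 289, center_y_5 = 306, radius_5 = 33, px0_6 = 292, px1_6 = 376, py1_6 = 104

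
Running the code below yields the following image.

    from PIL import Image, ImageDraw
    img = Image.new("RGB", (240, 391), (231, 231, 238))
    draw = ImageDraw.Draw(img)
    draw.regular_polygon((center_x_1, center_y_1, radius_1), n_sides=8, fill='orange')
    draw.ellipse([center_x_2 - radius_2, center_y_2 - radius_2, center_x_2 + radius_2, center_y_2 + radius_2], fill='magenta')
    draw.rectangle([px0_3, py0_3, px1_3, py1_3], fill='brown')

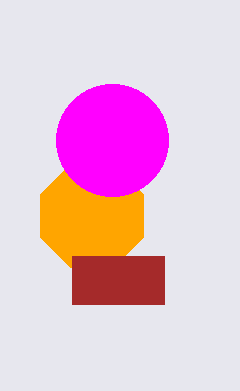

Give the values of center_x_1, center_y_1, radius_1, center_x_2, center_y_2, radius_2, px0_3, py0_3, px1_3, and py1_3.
center_x_1 = 92
center_y_1 = 216
radius_1 = 56
center_x_2 = 112
center_y_2 = 140
radius_2 = 56
px0_3 = 72
py0_3 = 256
px1_3 = 164
py1_3 = 304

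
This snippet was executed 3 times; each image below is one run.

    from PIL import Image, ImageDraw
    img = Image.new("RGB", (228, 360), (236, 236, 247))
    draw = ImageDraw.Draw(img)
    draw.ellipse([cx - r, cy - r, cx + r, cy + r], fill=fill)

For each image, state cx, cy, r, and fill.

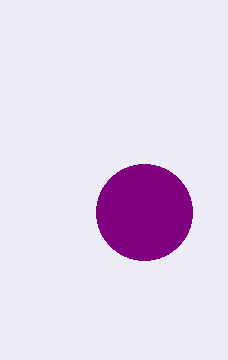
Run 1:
cx = 144
cy = 212
r = 48
fill = 'purple'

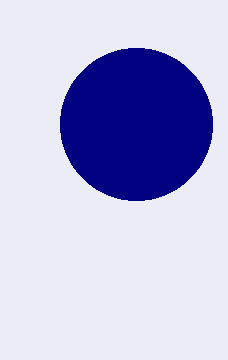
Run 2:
cx = 136
cy = 124
r = 76
fill = 'navy'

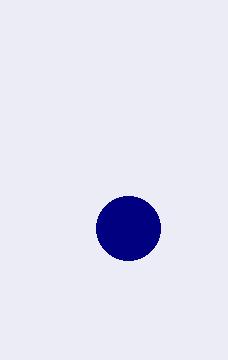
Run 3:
cx = 128, cy = 228, r = 32, fill = 'navy'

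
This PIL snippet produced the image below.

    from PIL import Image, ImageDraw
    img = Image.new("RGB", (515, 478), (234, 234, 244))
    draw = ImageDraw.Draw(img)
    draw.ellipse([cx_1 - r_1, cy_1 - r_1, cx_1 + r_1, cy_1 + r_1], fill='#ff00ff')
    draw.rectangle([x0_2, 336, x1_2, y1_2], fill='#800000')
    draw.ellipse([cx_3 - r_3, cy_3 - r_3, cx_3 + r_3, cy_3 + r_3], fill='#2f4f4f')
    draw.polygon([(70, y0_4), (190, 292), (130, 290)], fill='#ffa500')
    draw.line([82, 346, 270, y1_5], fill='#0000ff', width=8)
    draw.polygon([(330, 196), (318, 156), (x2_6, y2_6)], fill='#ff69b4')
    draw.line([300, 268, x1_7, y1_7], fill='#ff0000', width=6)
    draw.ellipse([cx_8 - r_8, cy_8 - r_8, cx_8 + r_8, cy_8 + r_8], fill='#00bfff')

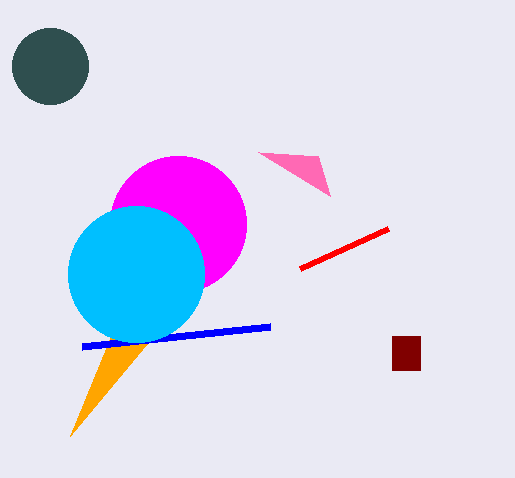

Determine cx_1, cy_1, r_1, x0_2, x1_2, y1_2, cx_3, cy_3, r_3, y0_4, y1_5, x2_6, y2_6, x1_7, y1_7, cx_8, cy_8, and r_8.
cx_1 = 178, cy_1 = 224, r_1 = 68, x0_2 = 392, x1_2 = 420, y1_2 = 370, cx_3 = 50, cy_3 = 66, r_3 = 38, y0_4 = 436, y1_5 = 326, x2_6 = 258, y2_6 = 152, x1_7 = 388, y1_7 = 228, cx_8 = 136, cy_8 = 274, r_8 = 68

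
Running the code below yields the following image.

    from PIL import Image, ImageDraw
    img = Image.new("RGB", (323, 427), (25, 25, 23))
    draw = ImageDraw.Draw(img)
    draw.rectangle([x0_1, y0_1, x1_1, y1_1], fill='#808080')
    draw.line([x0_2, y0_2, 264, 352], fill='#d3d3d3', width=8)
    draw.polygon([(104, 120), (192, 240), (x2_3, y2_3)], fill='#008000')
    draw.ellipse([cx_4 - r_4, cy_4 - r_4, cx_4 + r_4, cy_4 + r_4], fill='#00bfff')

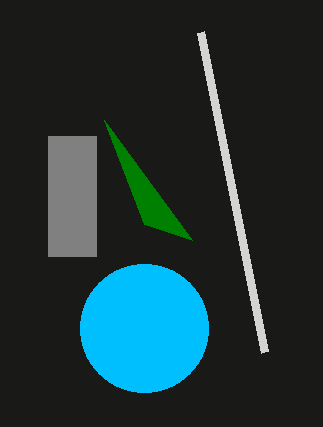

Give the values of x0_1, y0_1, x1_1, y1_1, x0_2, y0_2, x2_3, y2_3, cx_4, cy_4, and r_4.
x0_1 = 48
y0_1 = 136
x1_1 = 96
y1_1 = 256
x0_2 = 200
y0_2 = 32
x2_3 = 144
y2_3 = 224
cx_4 = 144
cy_4 = 328
r_4 = 64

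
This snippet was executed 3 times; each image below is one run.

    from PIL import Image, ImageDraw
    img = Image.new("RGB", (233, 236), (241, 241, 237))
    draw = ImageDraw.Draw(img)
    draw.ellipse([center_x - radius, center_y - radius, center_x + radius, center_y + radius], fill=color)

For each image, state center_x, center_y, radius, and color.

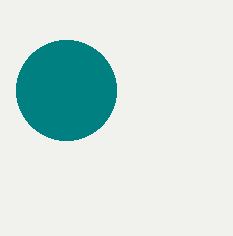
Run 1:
center_x = 66
center_y = 90
radius = 50
color = 'teal'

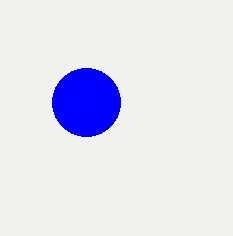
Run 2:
center_x = 86, center_y = 102, radius = 34, color = 'blue'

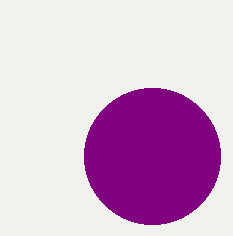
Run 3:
center_x = 152, center_y = 156, radius = 68, color = 'purple'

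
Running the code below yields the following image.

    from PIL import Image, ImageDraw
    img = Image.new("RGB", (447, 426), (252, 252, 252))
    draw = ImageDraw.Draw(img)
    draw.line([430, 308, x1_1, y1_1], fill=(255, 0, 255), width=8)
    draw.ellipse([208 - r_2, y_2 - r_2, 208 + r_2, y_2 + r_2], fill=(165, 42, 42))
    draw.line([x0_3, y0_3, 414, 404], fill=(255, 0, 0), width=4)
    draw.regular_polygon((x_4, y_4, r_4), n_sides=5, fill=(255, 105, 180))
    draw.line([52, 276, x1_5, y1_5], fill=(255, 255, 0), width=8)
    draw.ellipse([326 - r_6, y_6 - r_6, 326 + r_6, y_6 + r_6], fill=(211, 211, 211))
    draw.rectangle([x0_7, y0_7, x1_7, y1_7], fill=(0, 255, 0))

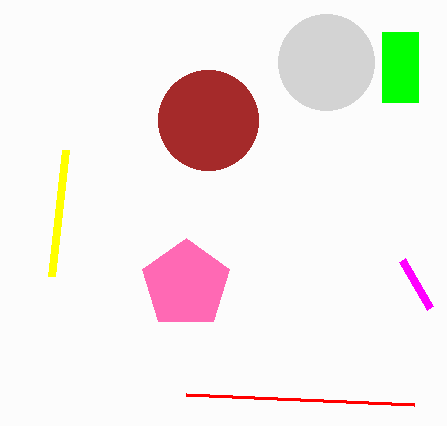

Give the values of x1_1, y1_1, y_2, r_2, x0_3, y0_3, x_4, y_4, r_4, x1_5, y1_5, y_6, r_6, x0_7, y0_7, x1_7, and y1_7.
x1_1 = 402, y1_1 = 260, y_2 = 120, r_2 = 50, x0_3 = 186, y0_3 = 394, x_4 = 186, y_4 = 284, r_4 = 46, x1_5 = 66, y1_5 = 150, y_6 = 62, r_6 = 48, x0_7 = 382, y0_7 = 32, x1_7 = 418, y1_7 = 102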